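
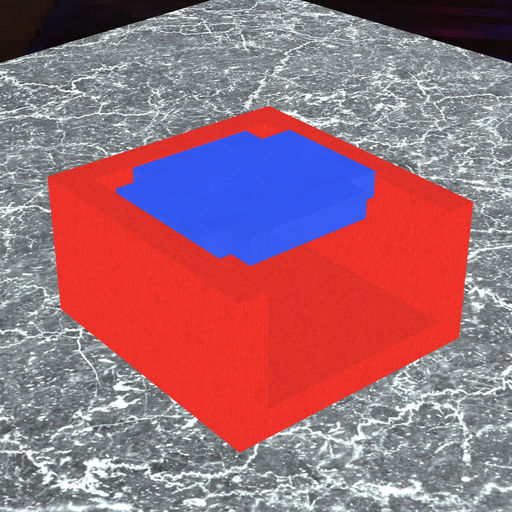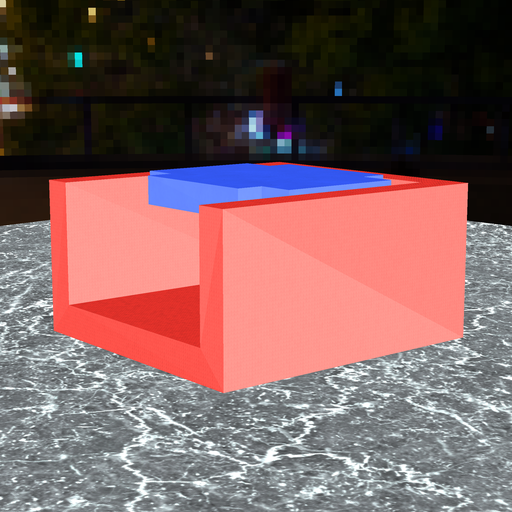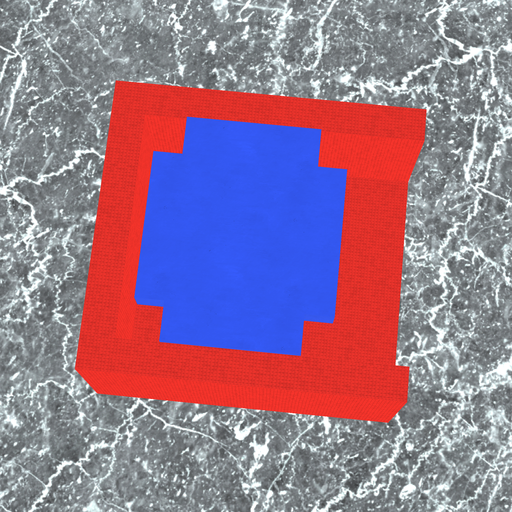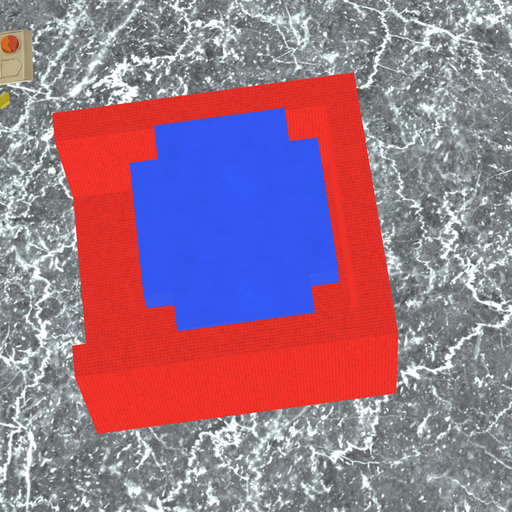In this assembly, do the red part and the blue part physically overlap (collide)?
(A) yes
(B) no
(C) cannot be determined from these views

(B) no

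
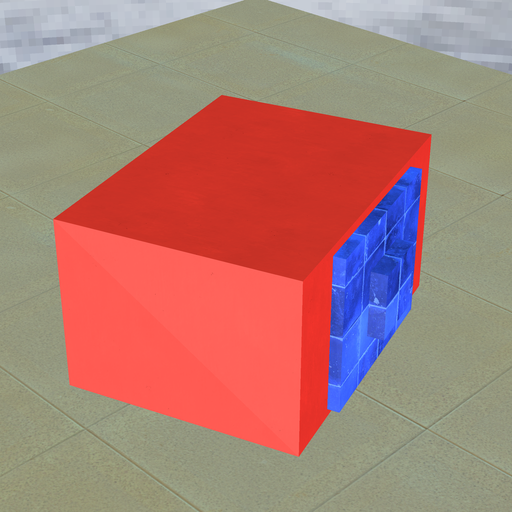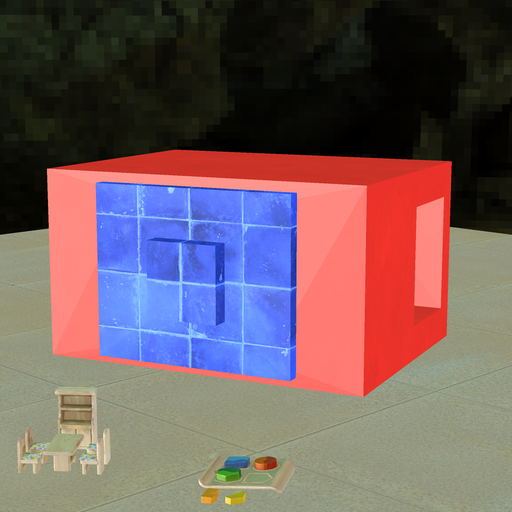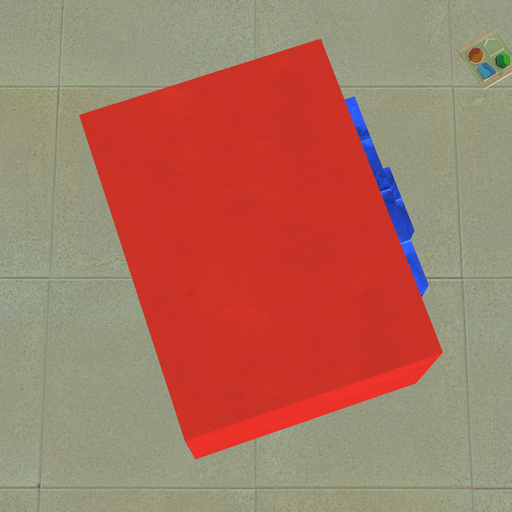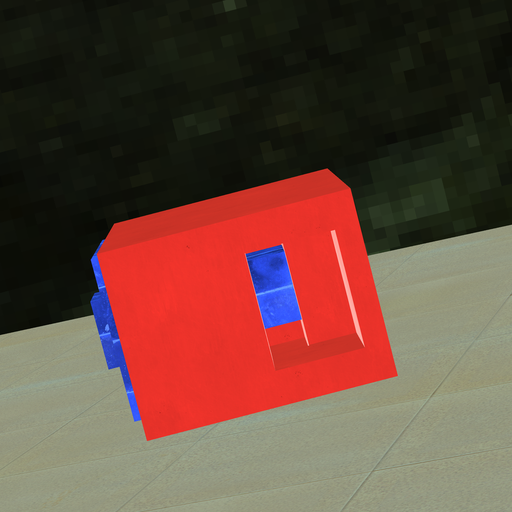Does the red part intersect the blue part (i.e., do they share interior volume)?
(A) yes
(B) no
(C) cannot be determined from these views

(A) yes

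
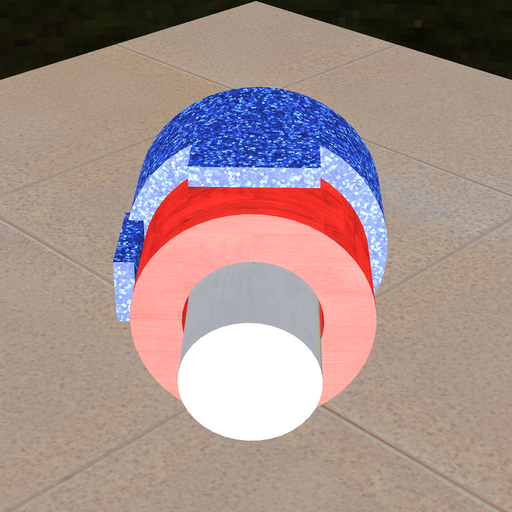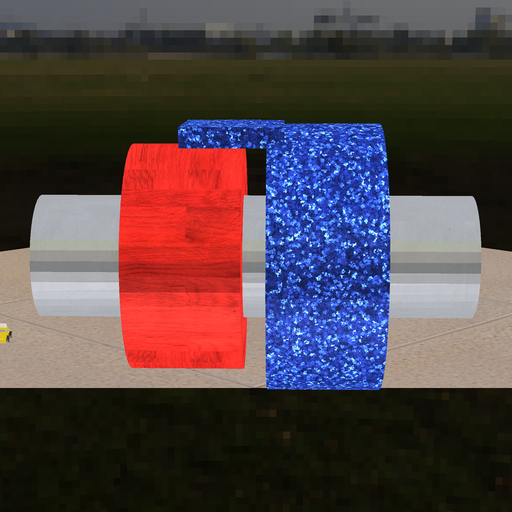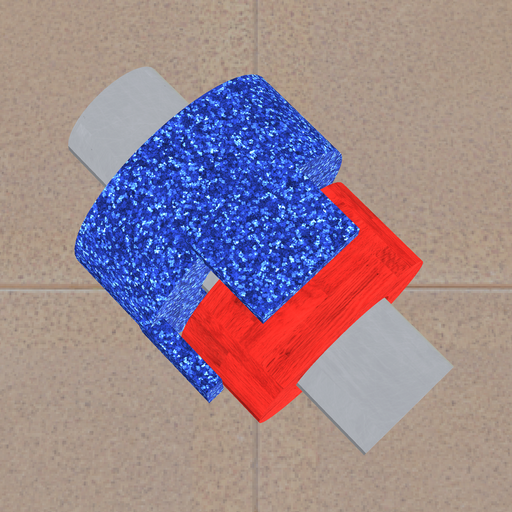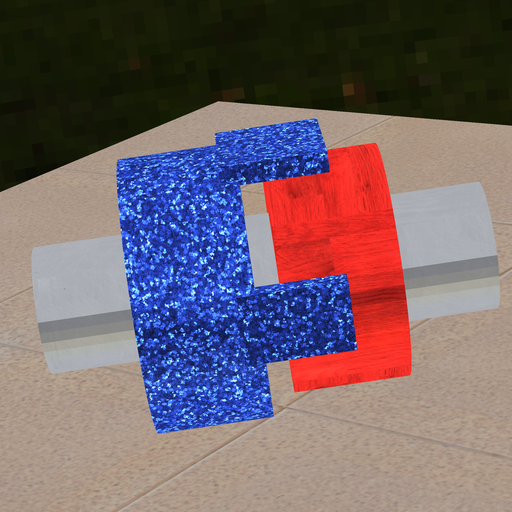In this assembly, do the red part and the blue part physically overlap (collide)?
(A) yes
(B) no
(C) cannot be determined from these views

(B) no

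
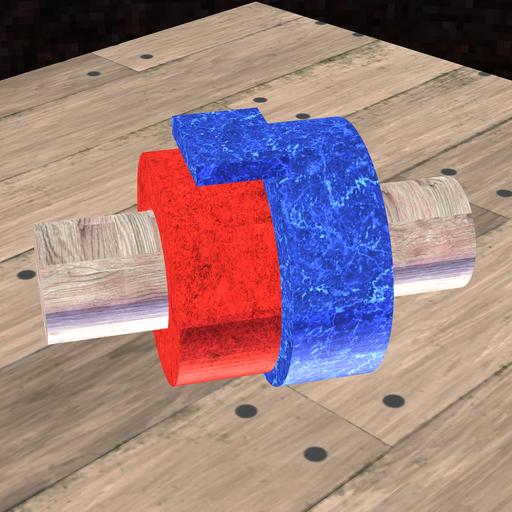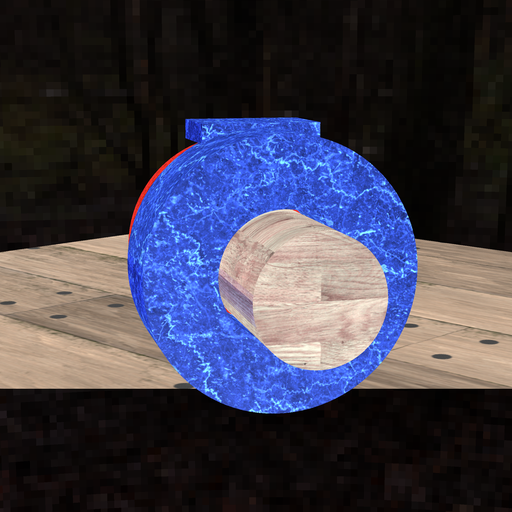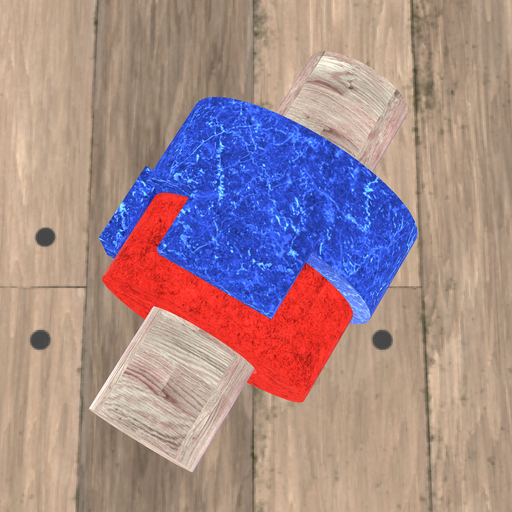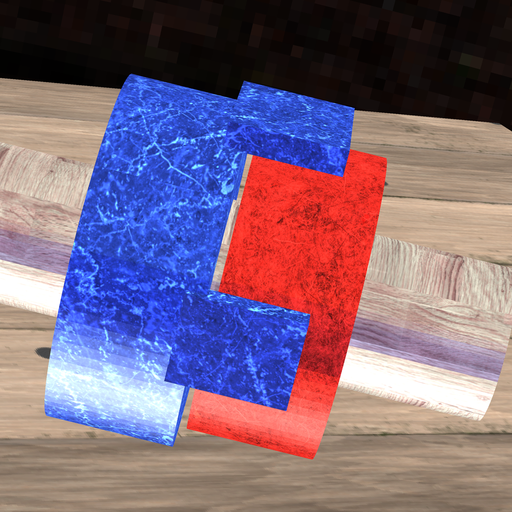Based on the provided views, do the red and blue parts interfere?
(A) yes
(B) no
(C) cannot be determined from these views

(B) no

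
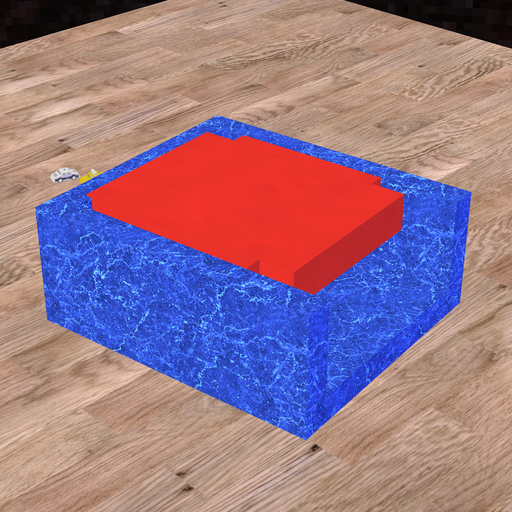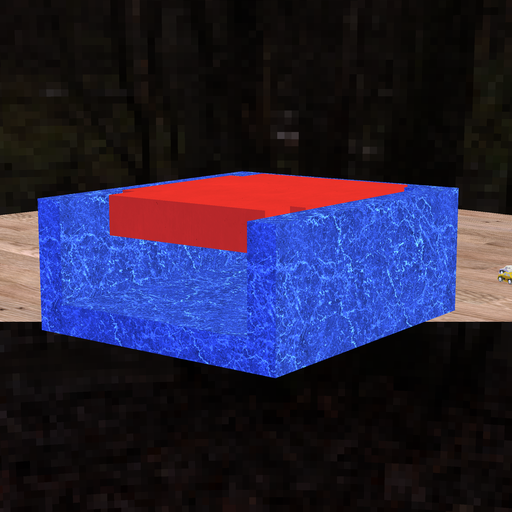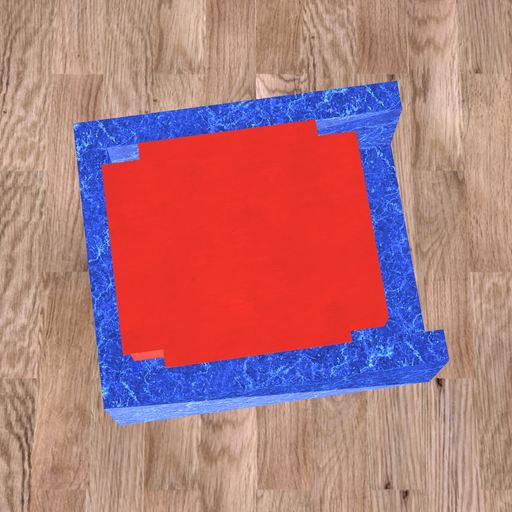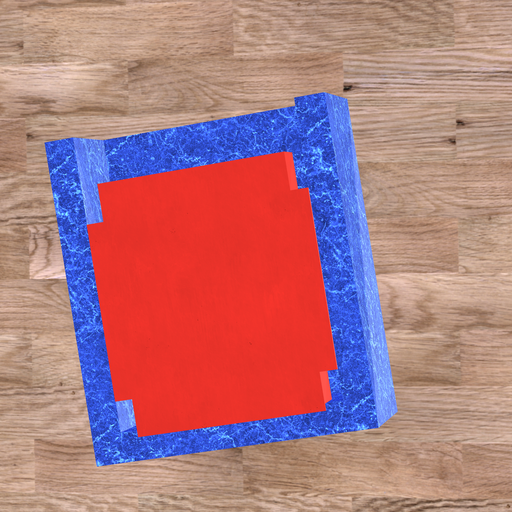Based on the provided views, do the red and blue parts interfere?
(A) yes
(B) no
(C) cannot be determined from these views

(A) yes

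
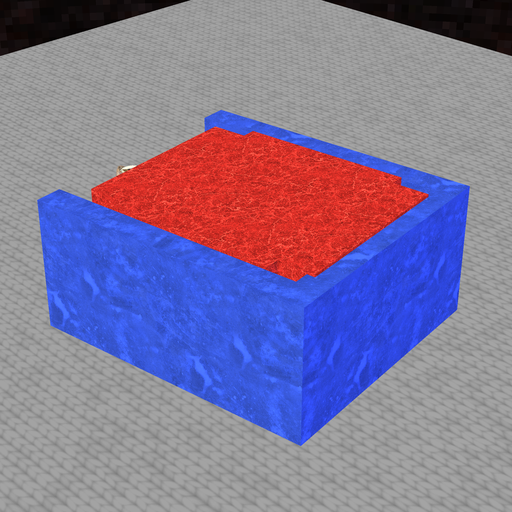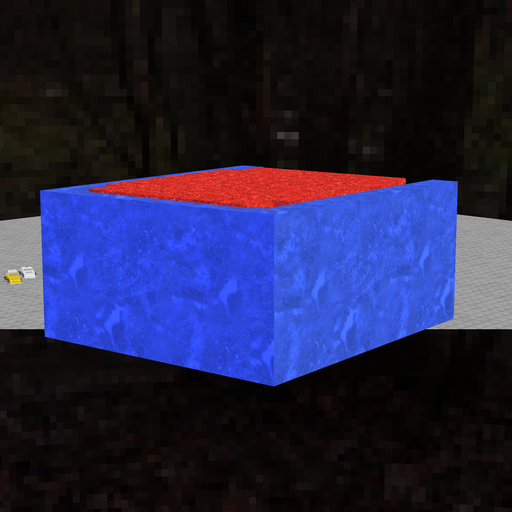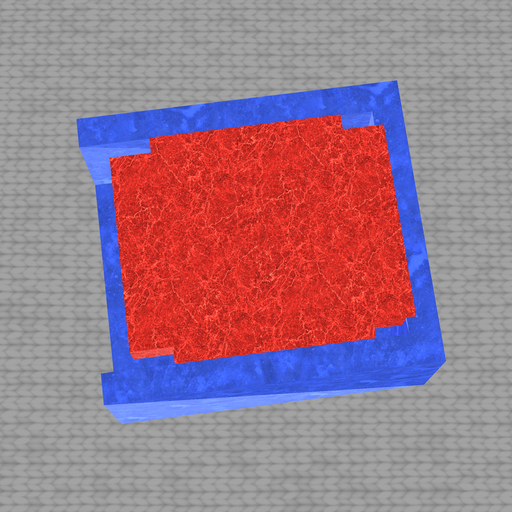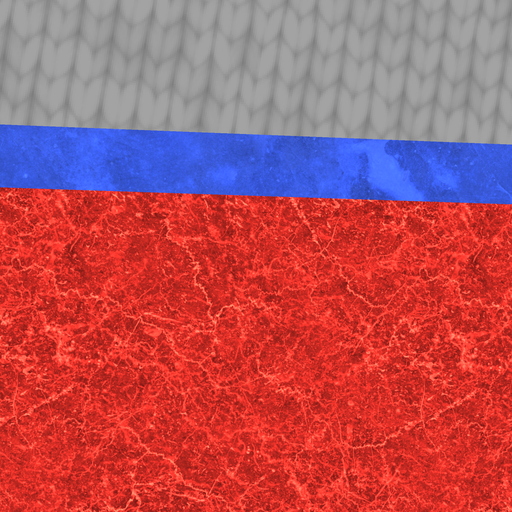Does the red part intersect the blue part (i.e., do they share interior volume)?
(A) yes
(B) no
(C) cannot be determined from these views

(A) yes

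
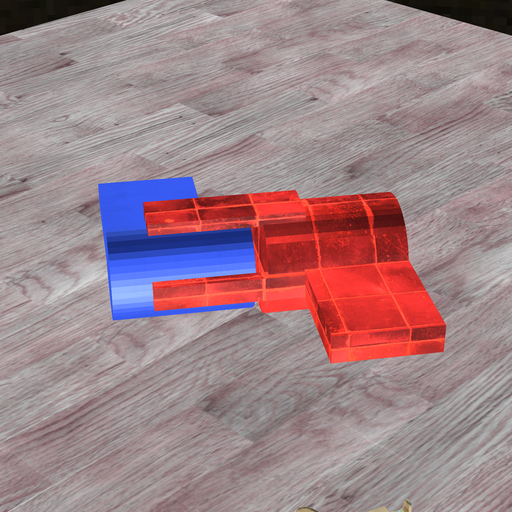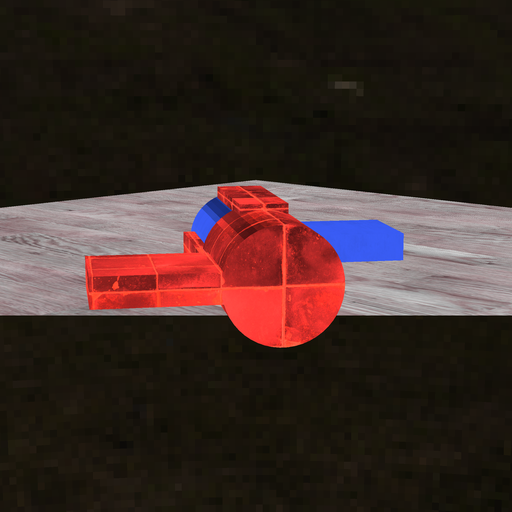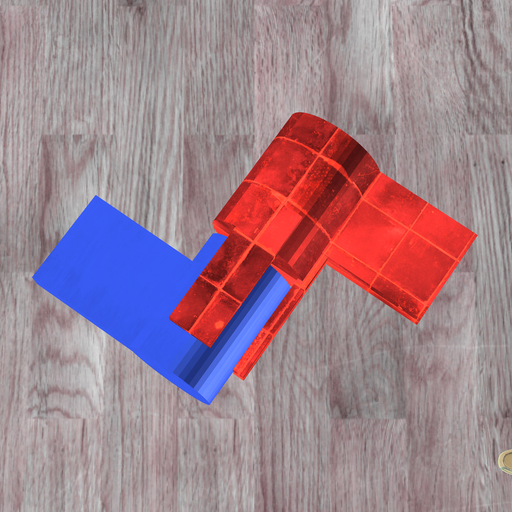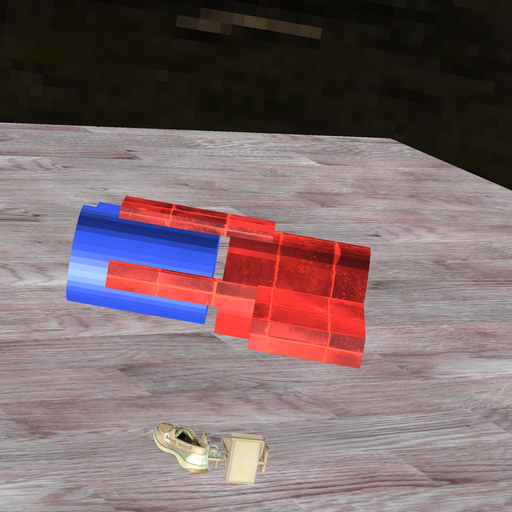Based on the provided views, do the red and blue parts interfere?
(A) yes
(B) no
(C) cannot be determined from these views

(B) no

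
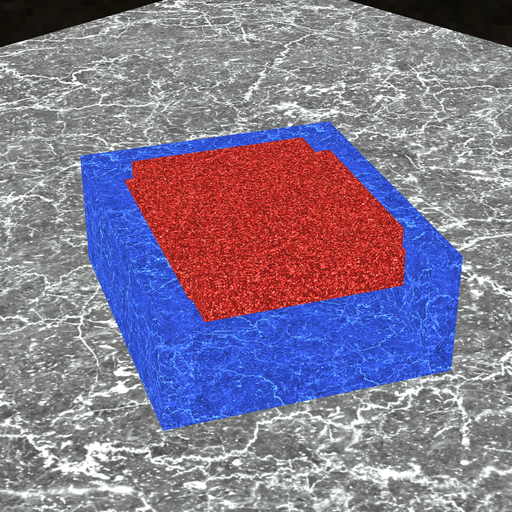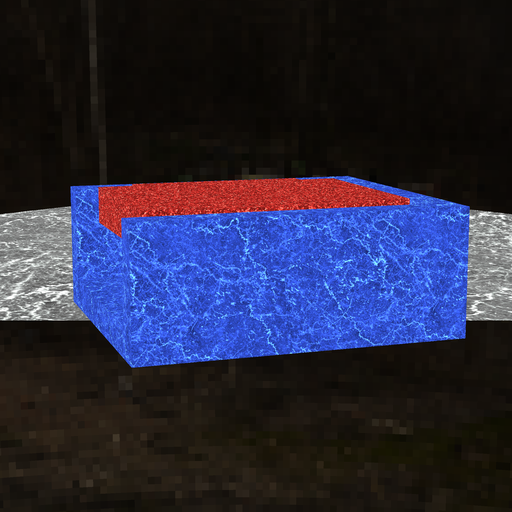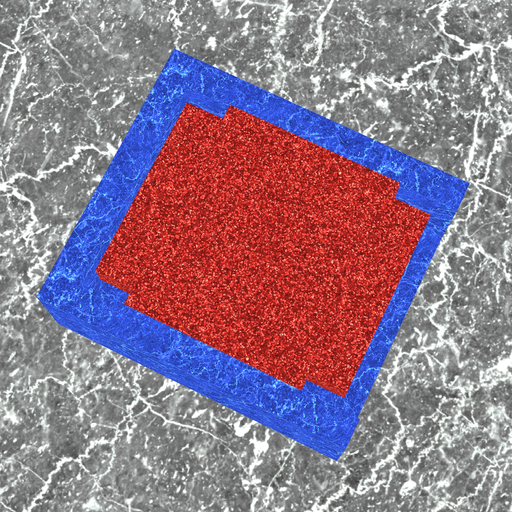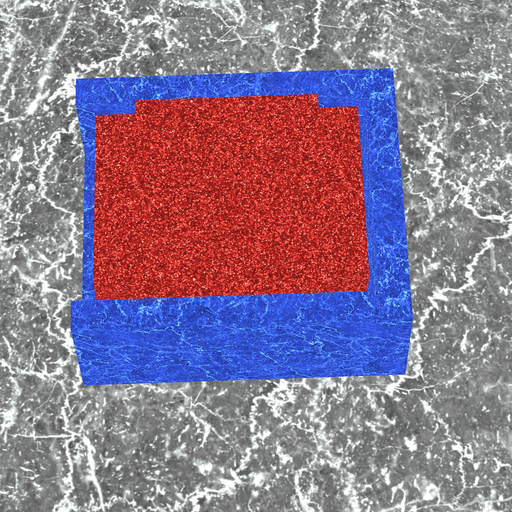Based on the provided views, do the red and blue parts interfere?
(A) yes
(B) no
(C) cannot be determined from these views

(B) no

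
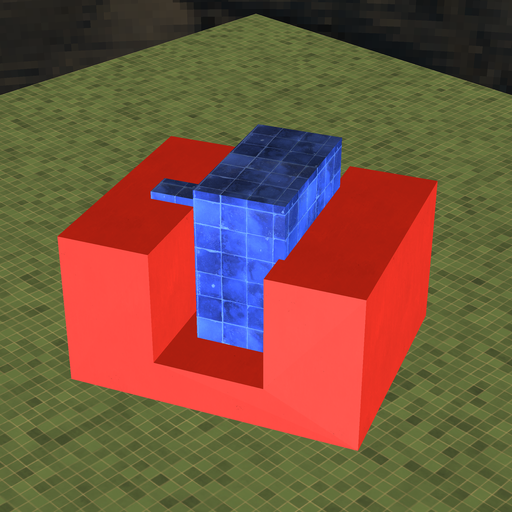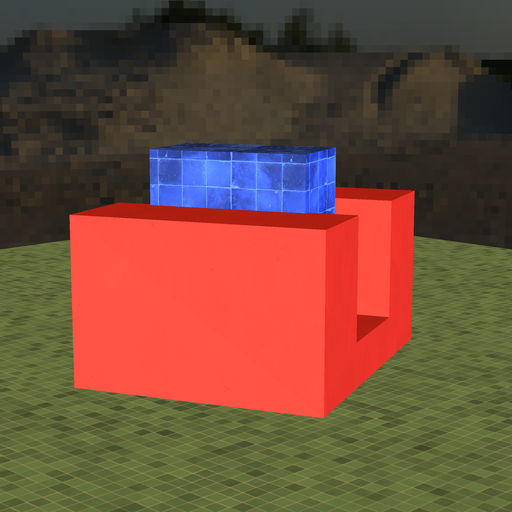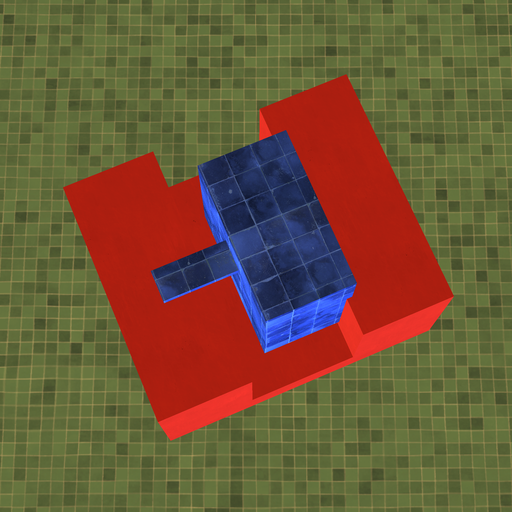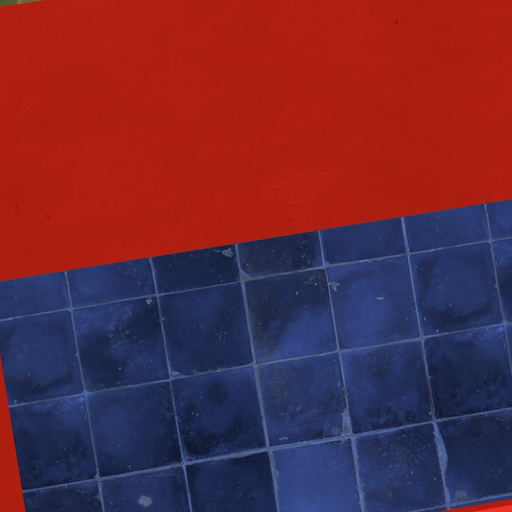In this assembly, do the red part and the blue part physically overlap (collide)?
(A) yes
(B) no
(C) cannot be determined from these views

(A) yes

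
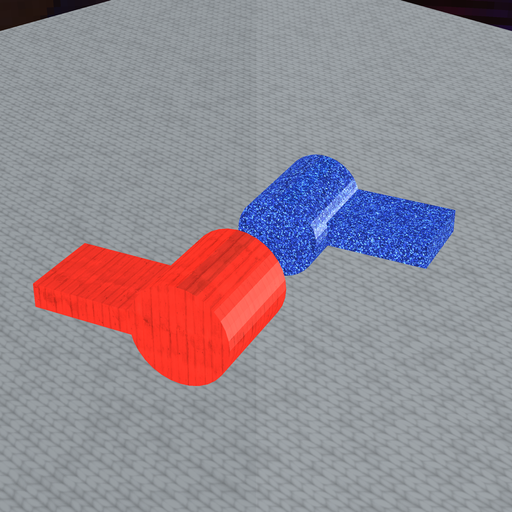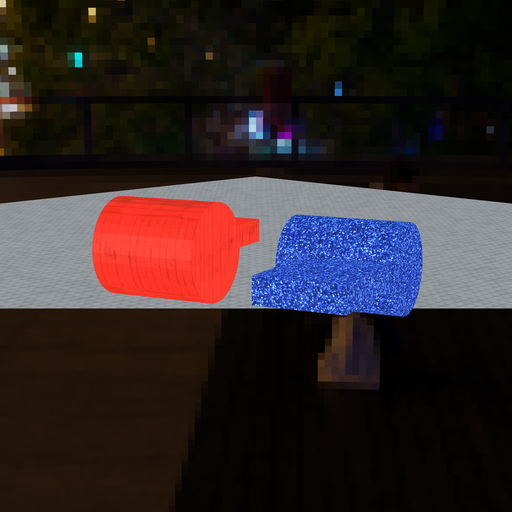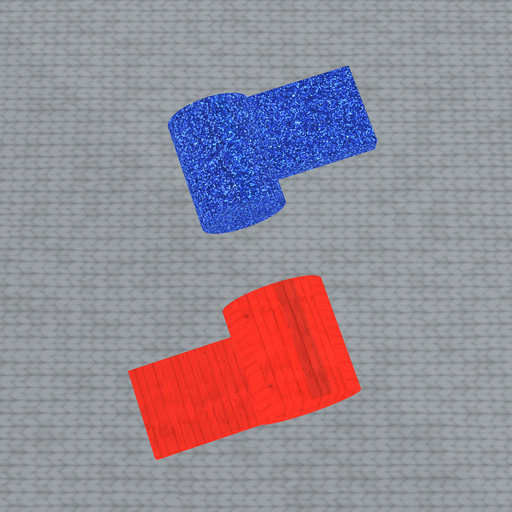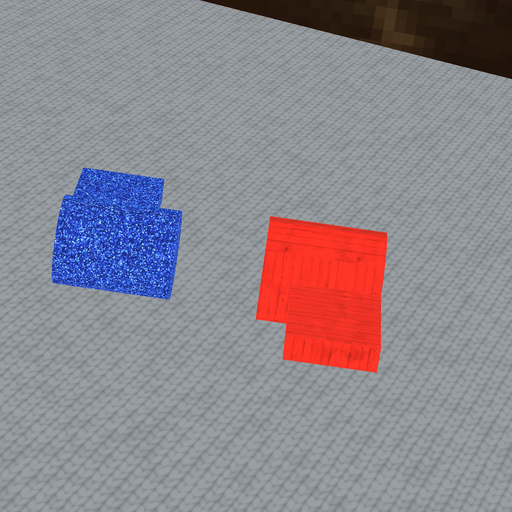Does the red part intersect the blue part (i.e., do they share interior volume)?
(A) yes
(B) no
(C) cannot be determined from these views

(B) no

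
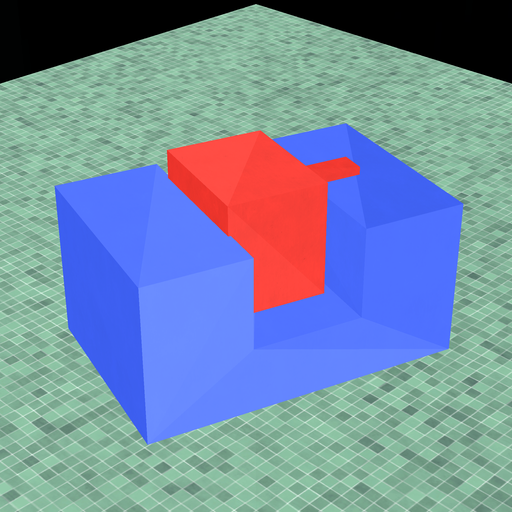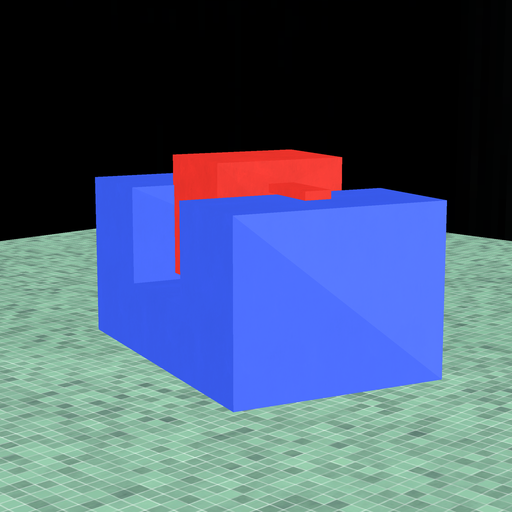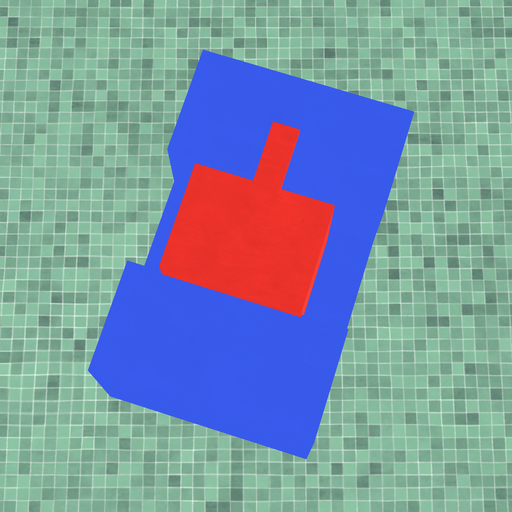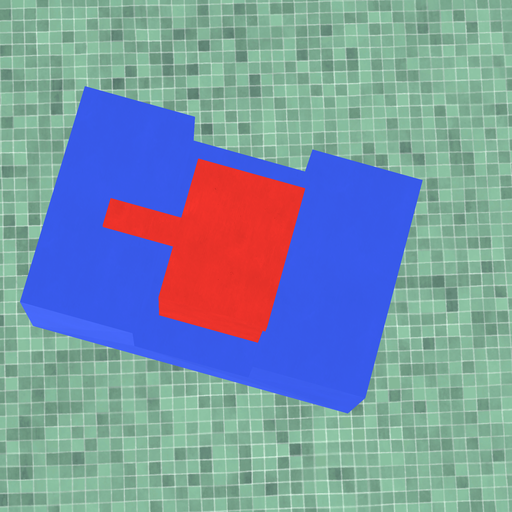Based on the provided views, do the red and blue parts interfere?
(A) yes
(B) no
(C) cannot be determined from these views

(A) yes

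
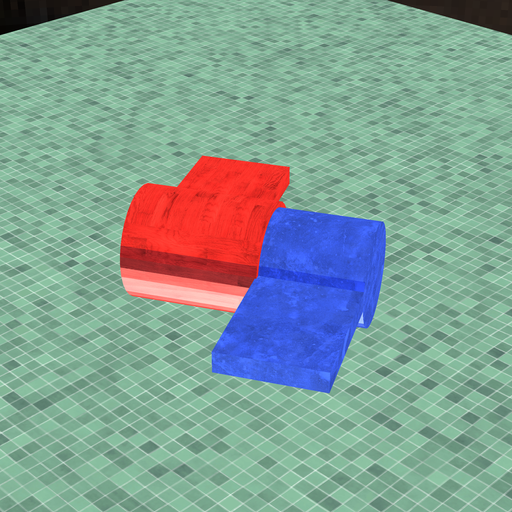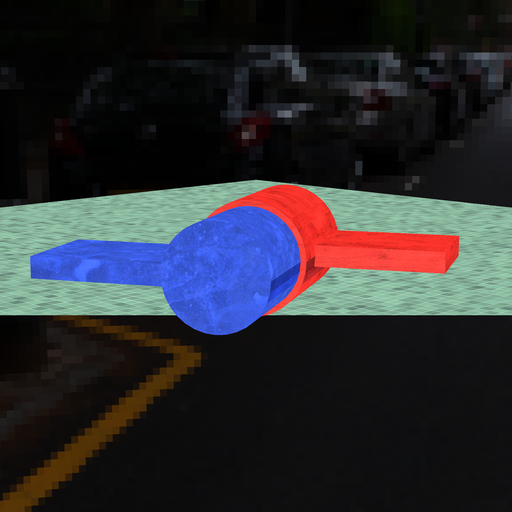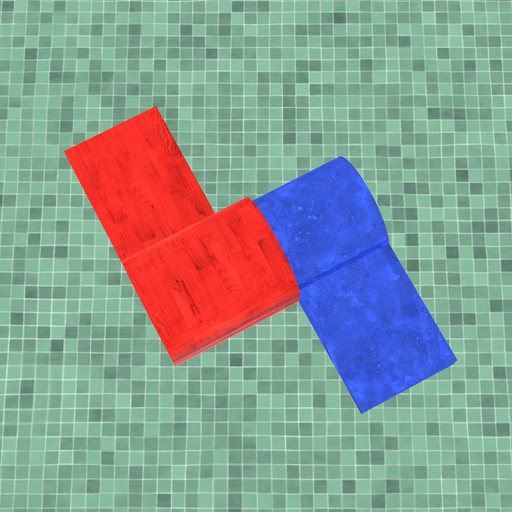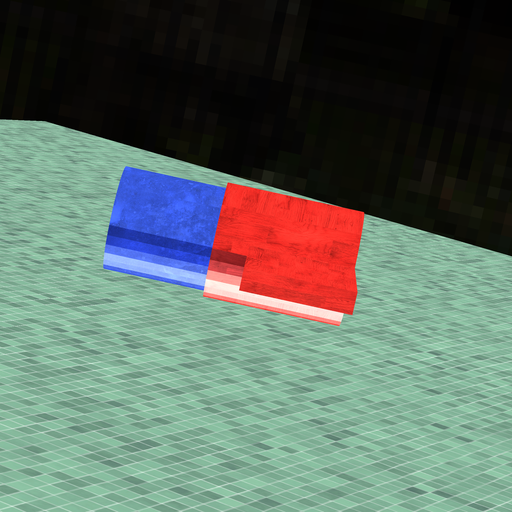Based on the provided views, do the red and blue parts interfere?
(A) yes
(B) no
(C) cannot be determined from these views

(A) yes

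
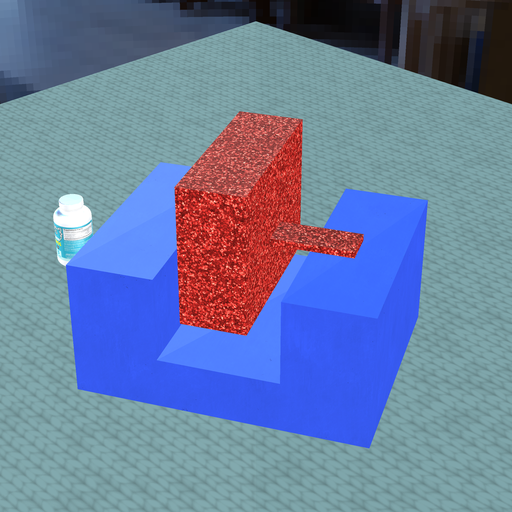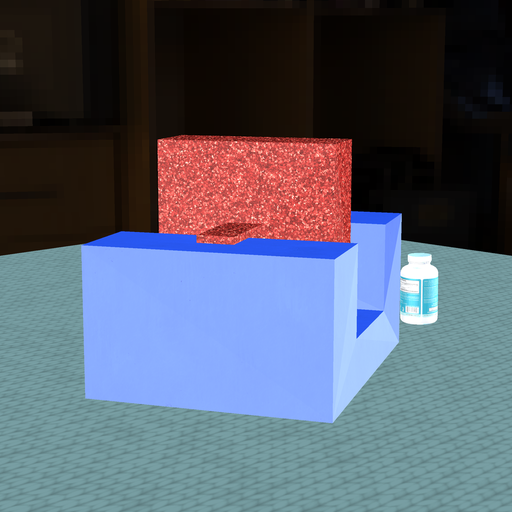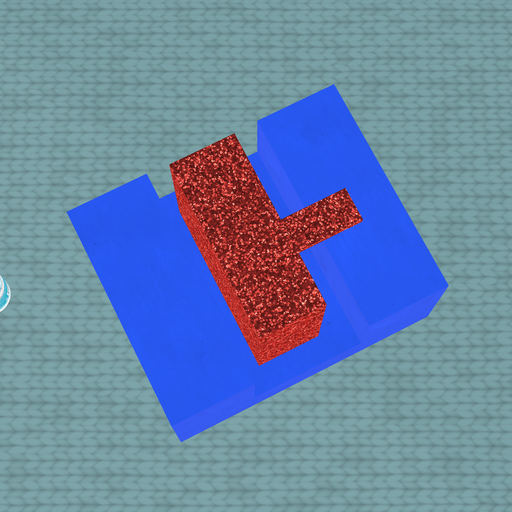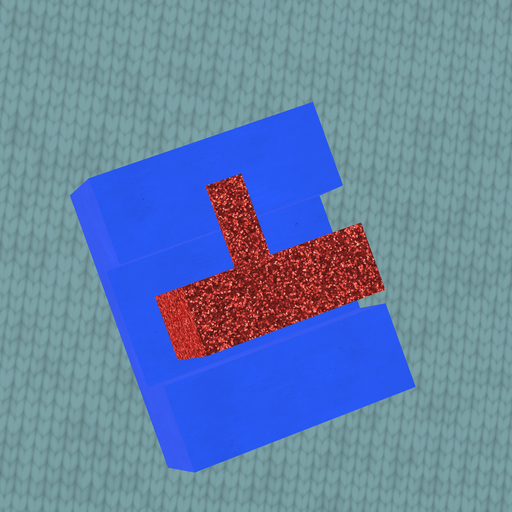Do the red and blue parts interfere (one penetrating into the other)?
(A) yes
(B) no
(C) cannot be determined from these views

(B) no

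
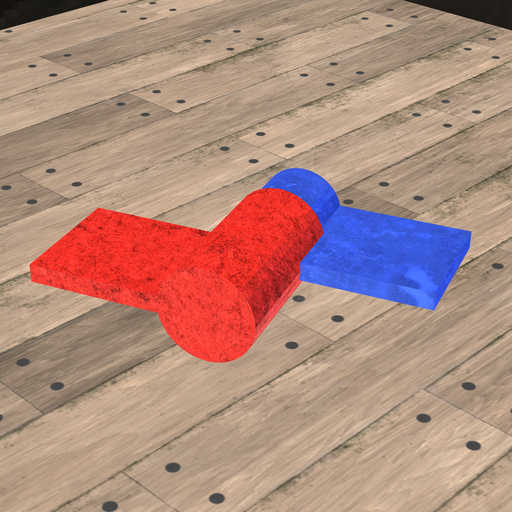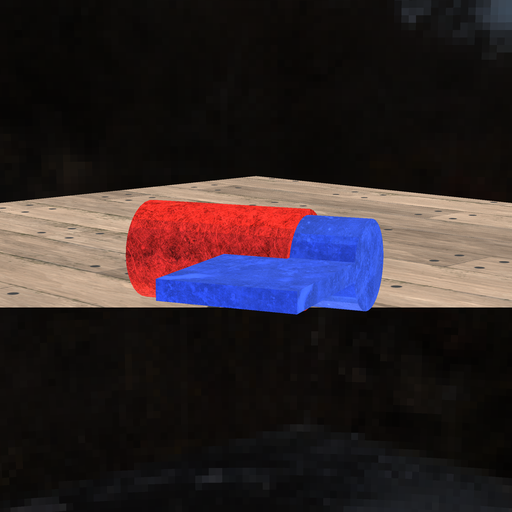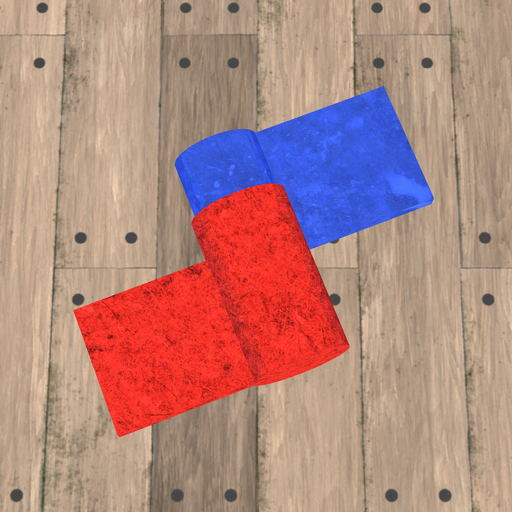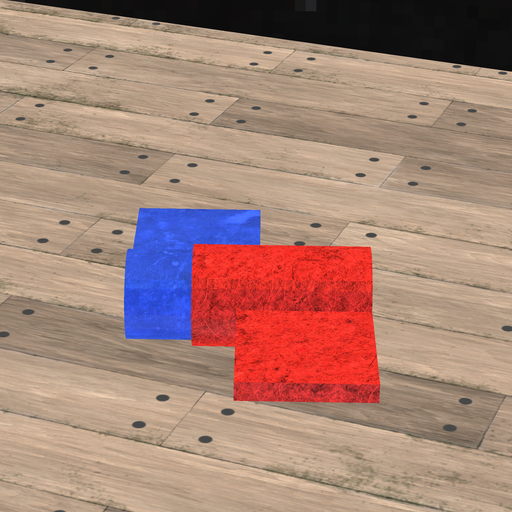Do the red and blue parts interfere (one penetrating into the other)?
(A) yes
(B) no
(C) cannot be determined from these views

(A) yes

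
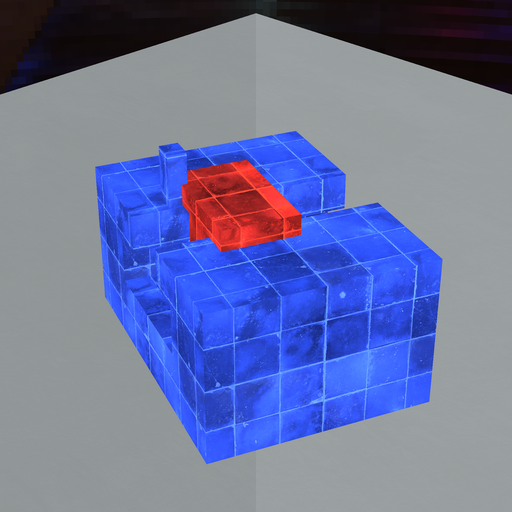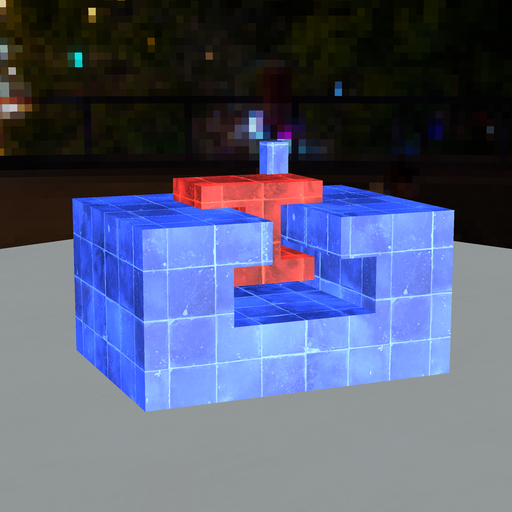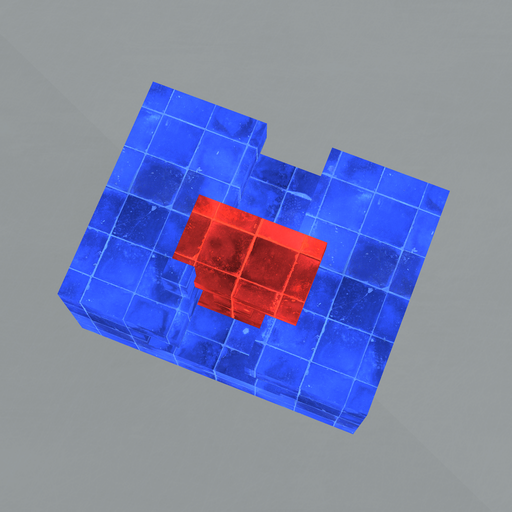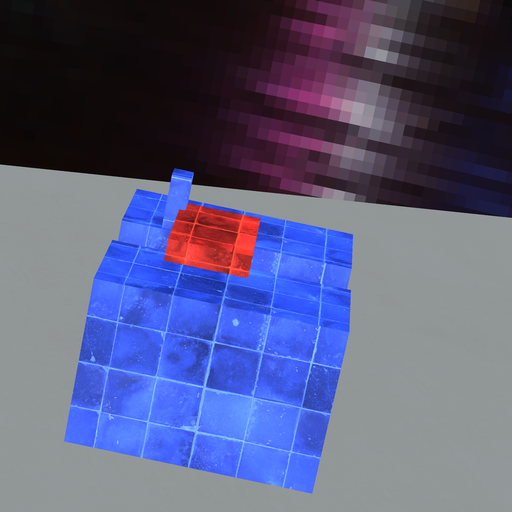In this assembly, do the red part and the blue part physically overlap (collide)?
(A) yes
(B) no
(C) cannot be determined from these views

(A) yes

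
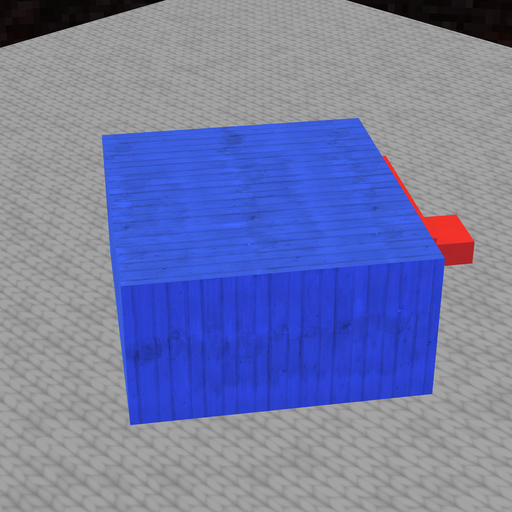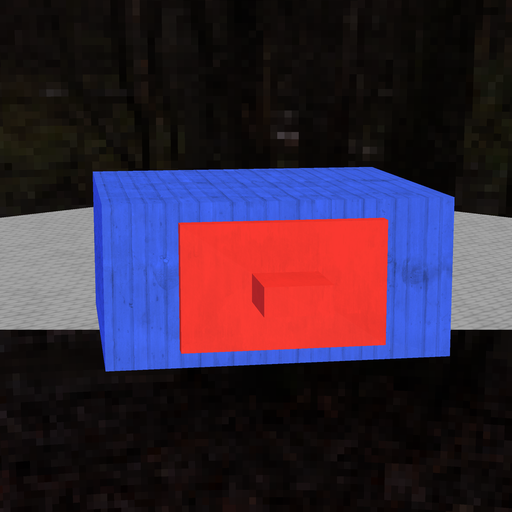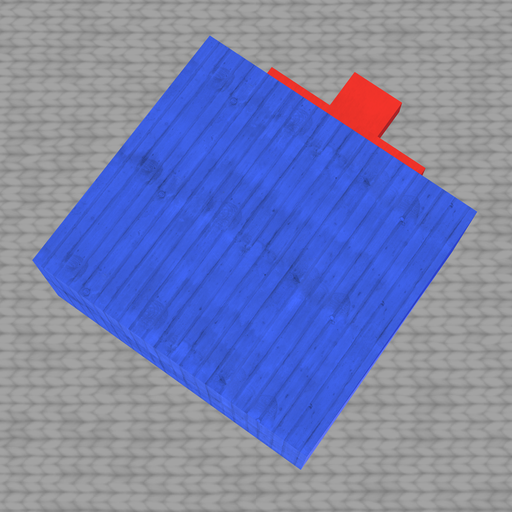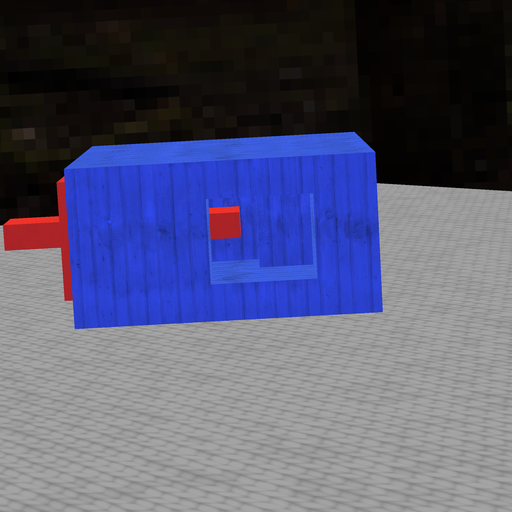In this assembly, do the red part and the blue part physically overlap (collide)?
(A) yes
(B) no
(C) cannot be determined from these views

(B) no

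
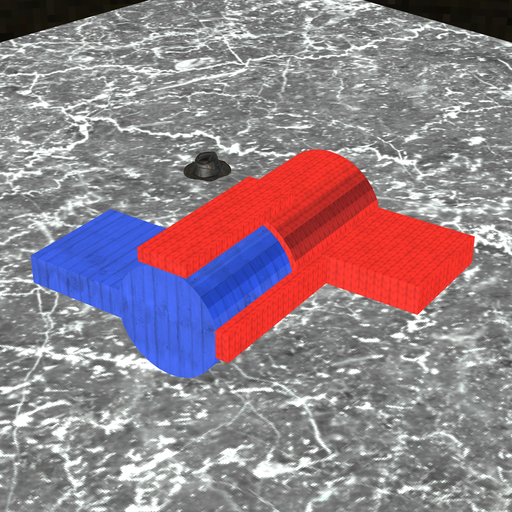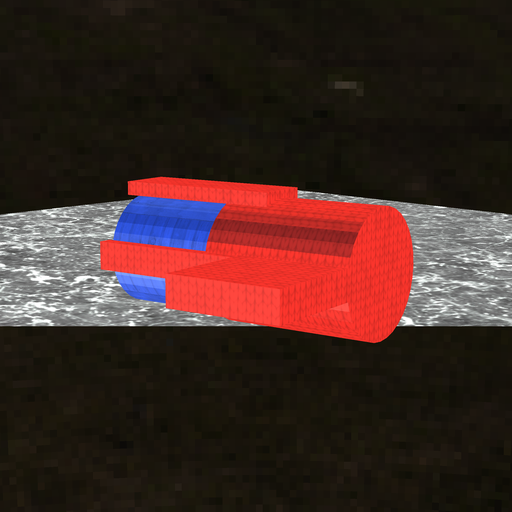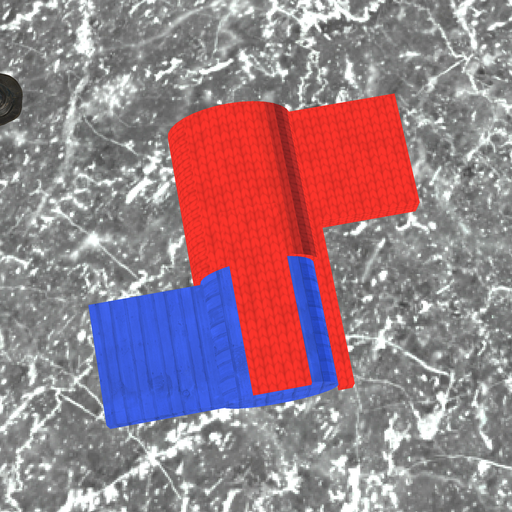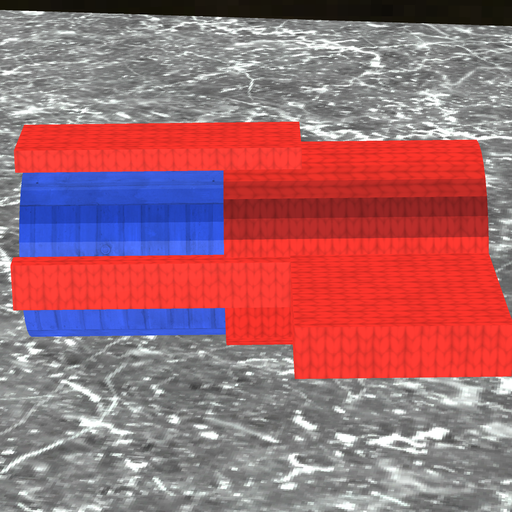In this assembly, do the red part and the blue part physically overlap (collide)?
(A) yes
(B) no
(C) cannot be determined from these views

(A) yes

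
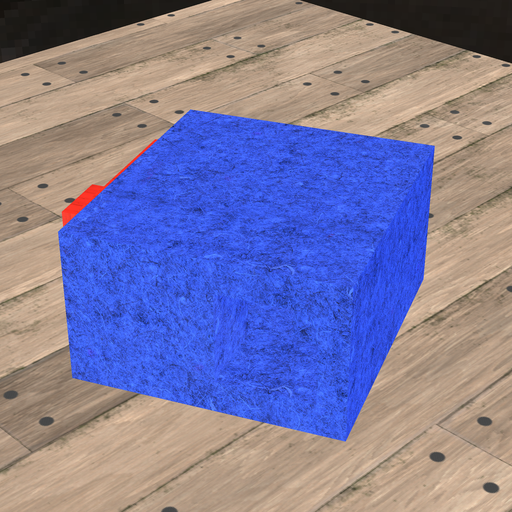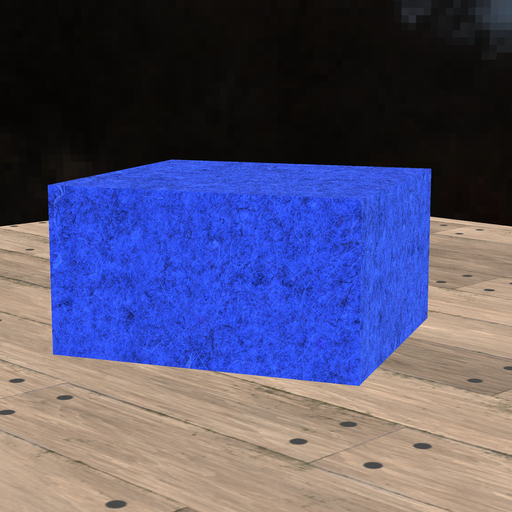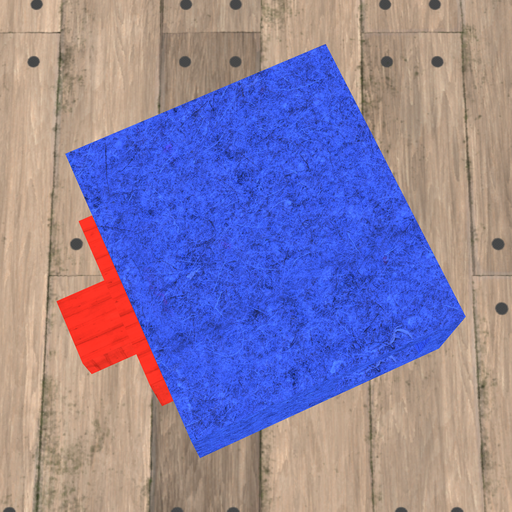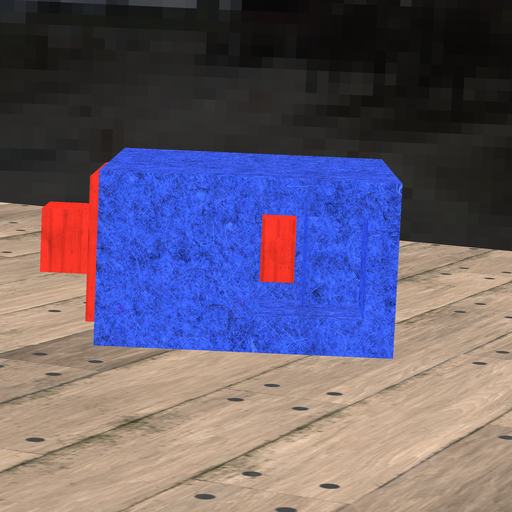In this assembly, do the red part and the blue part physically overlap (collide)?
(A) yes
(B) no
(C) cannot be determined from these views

(B) no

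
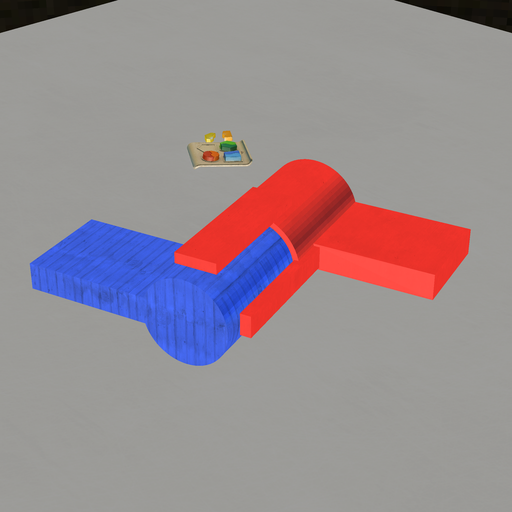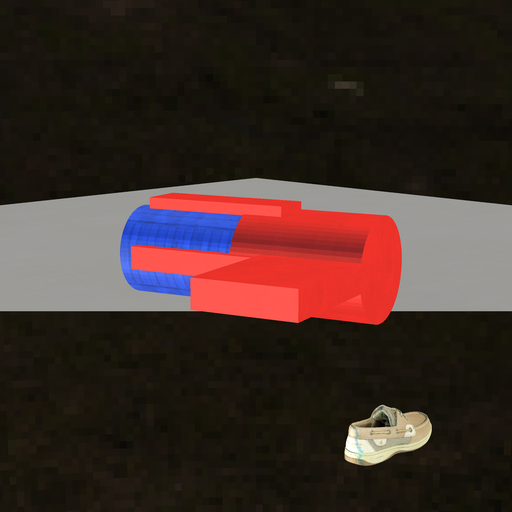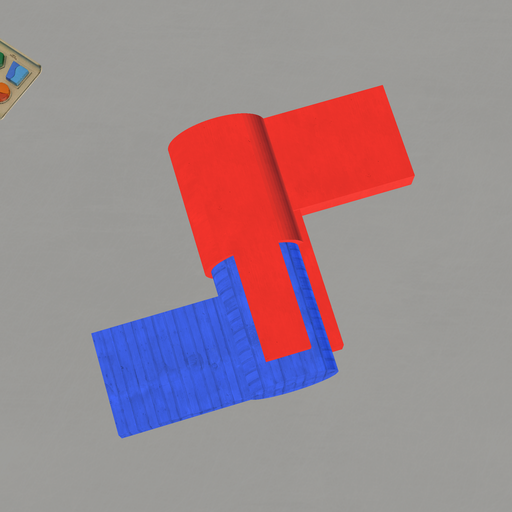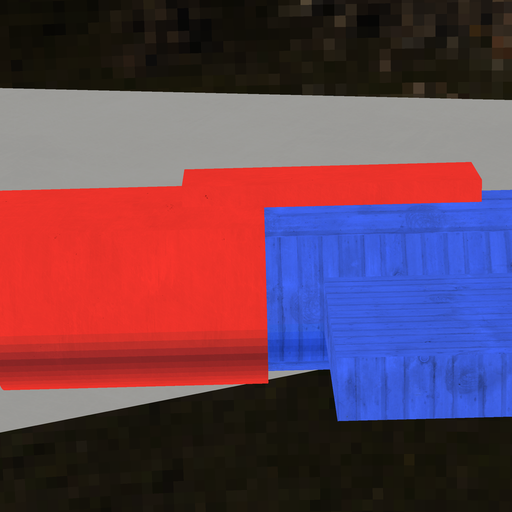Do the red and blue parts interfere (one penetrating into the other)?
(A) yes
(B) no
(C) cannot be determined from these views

(A) yes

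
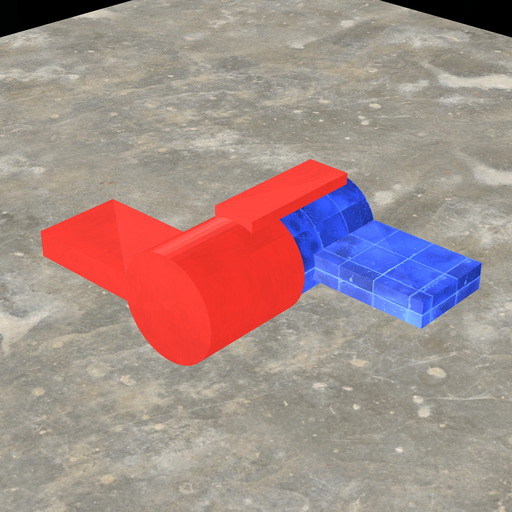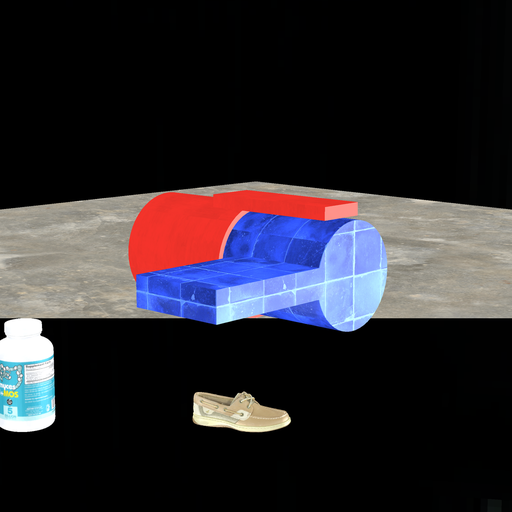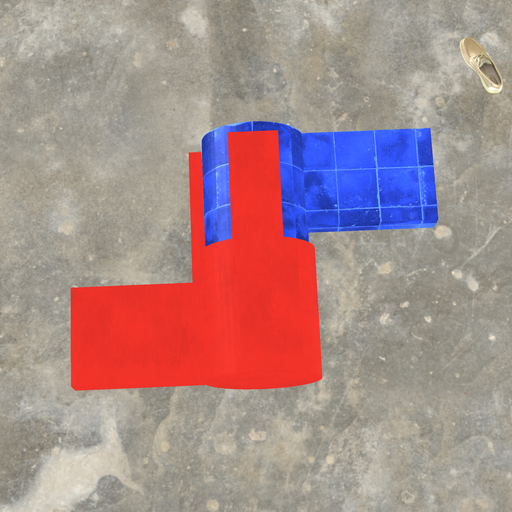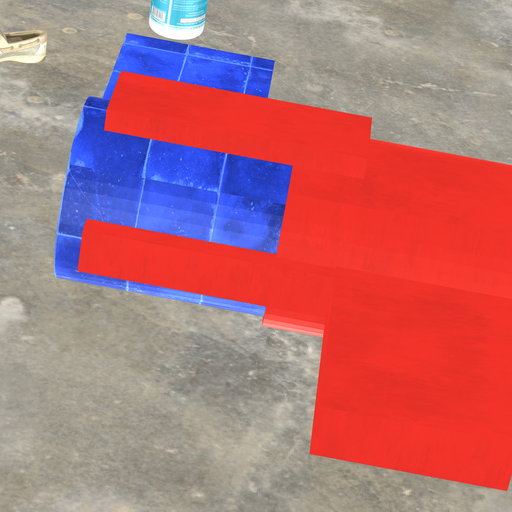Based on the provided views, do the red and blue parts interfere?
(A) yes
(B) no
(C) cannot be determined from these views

(A) yes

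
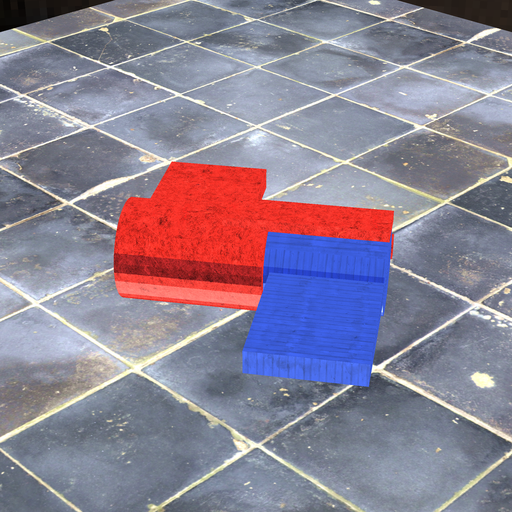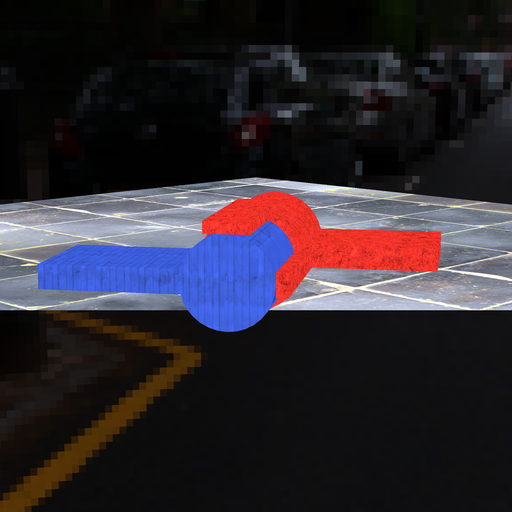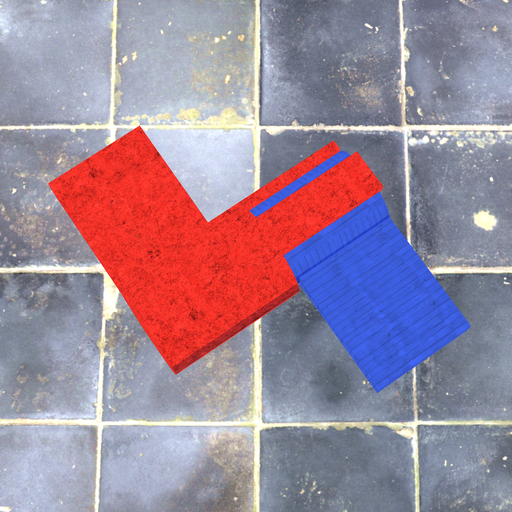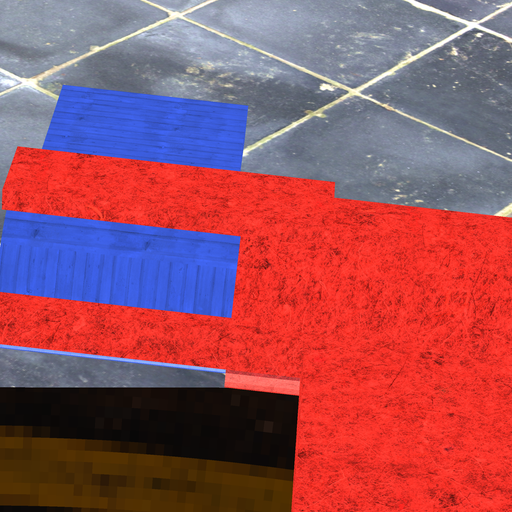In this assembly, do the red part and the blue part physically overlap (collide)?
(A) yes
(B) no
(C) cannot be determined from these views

(A) yes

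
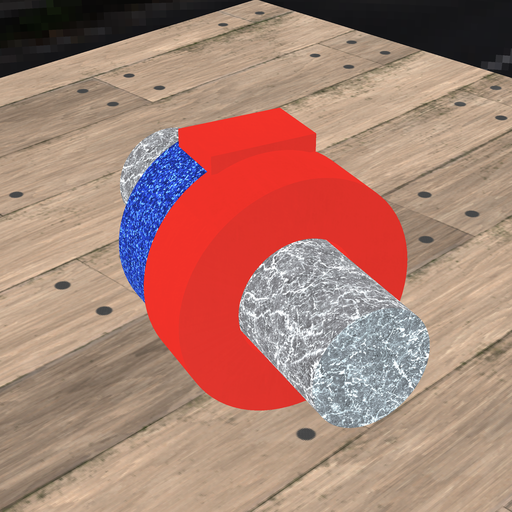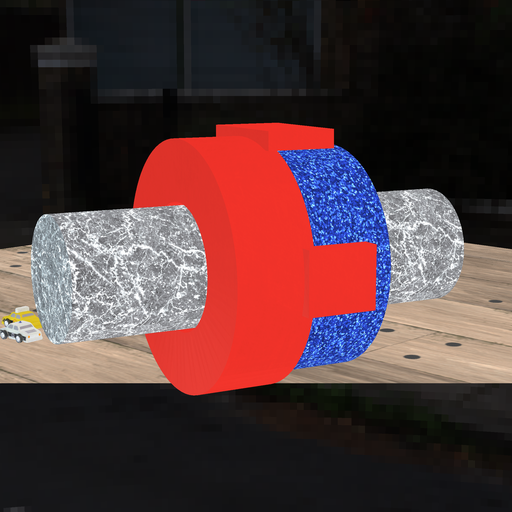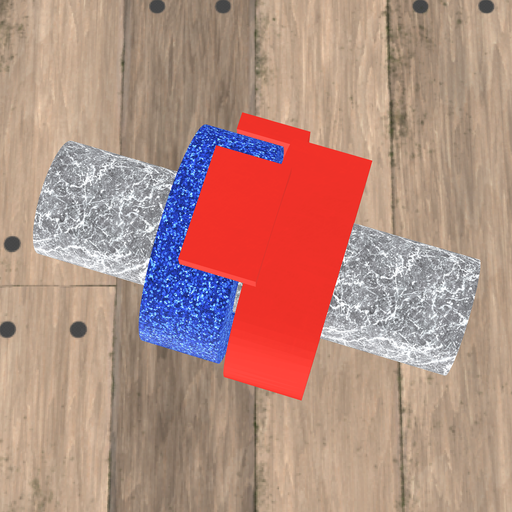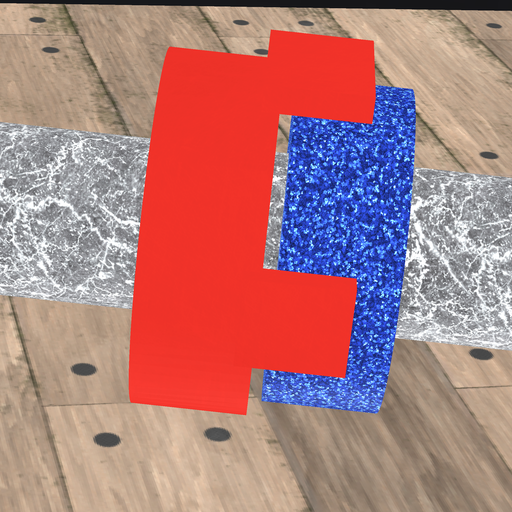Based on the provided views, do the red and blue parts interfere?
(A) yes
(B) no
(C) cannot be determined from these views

(B) no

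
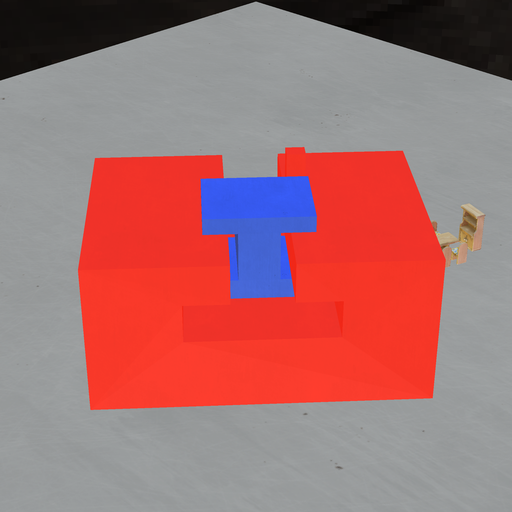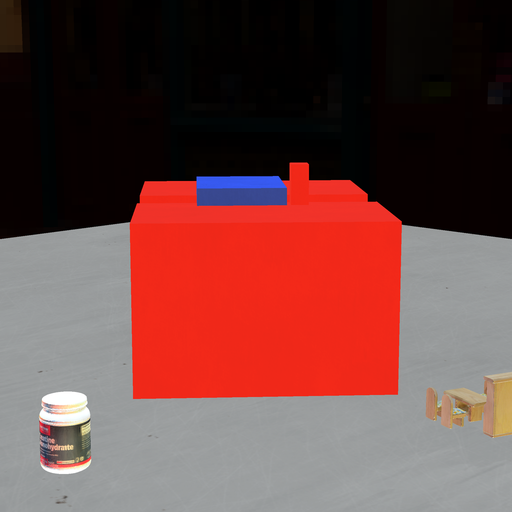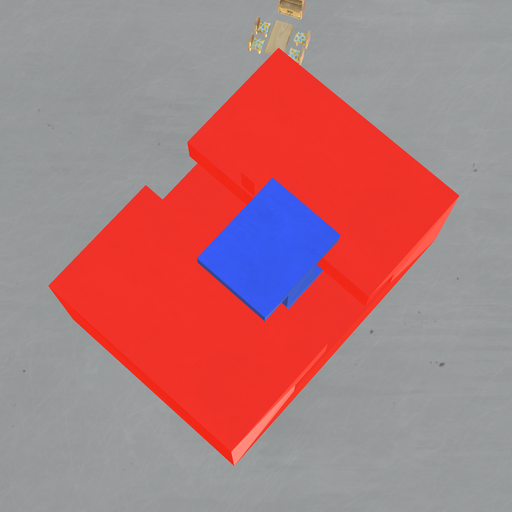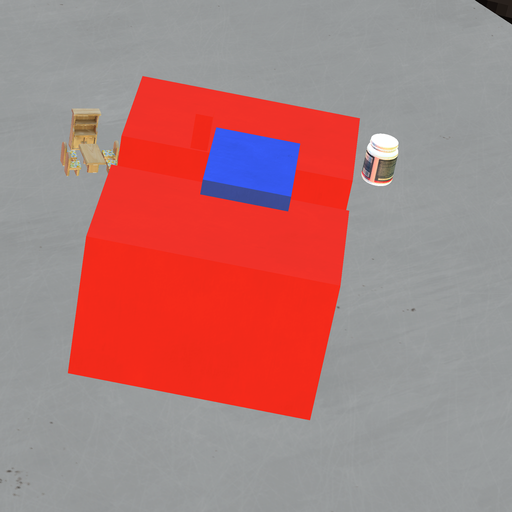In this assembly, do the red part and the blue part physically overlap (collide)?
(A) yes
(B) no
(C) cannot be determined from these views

(B) no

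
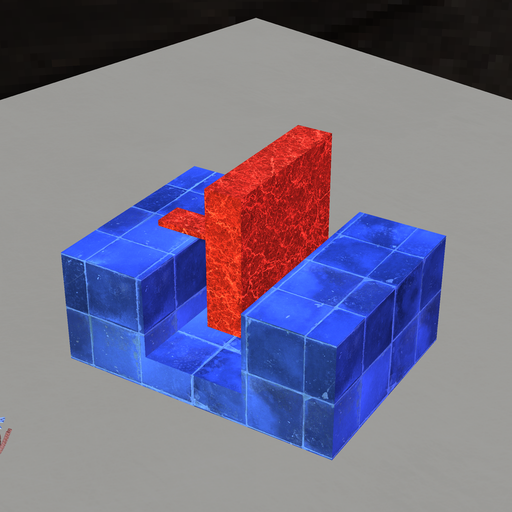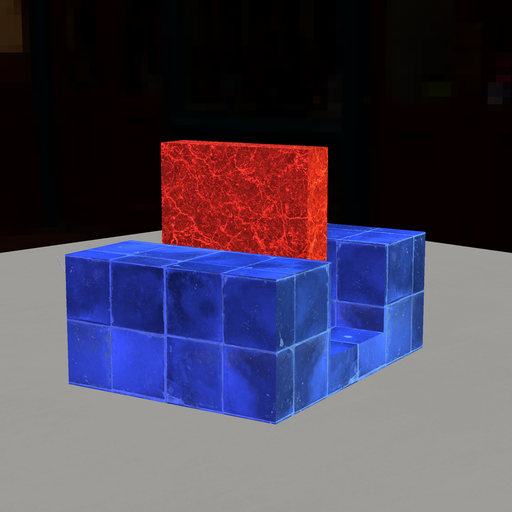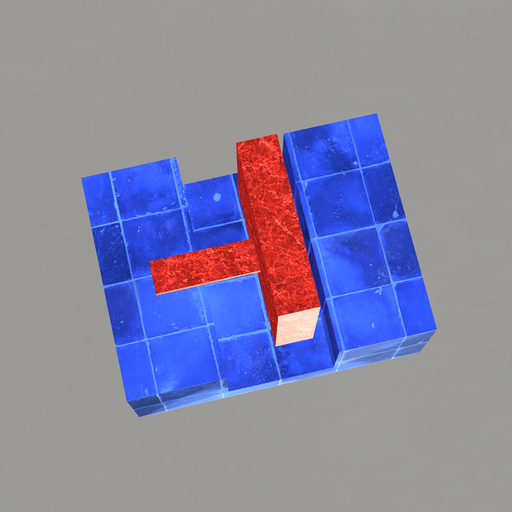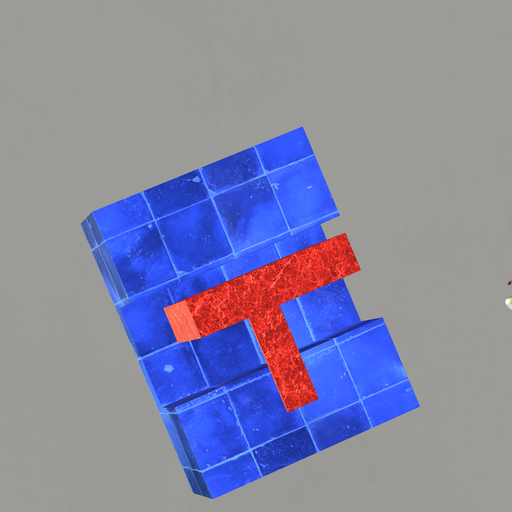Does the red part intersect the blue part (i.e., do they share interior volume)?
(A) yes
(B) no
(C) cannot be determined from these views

(B) no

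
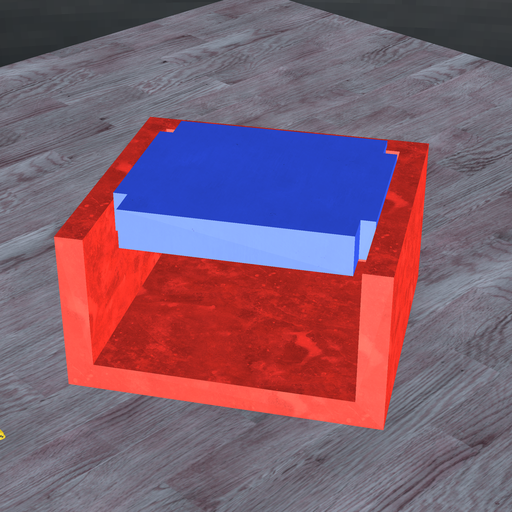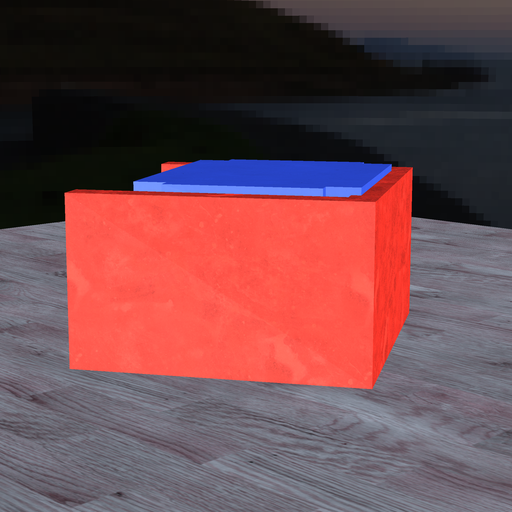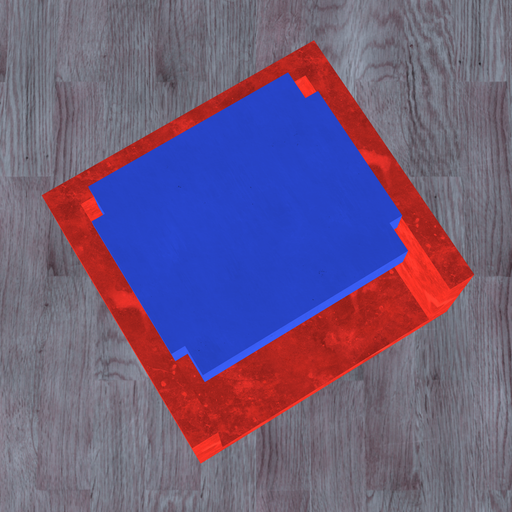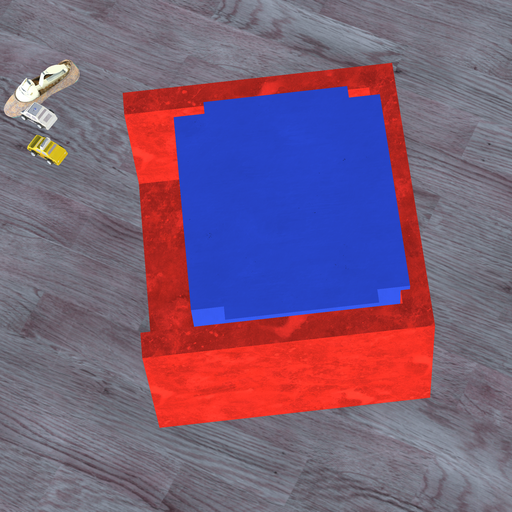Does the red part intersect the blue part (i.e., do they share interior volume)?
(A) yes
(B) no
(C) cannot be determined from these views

(A) yes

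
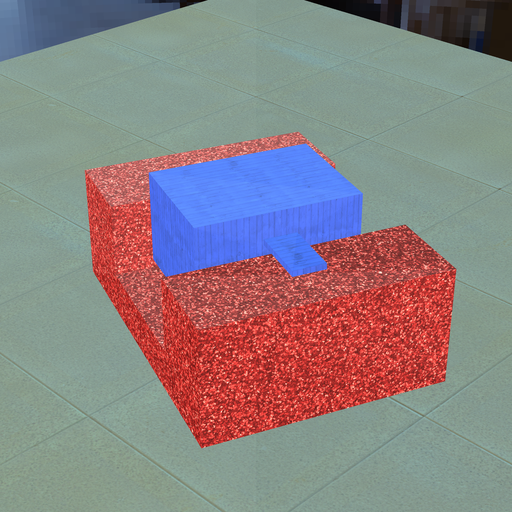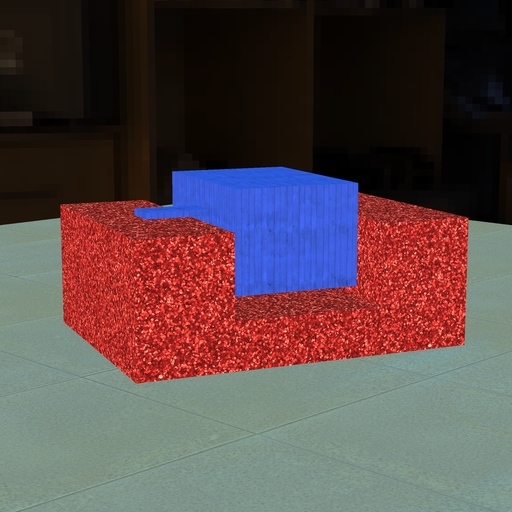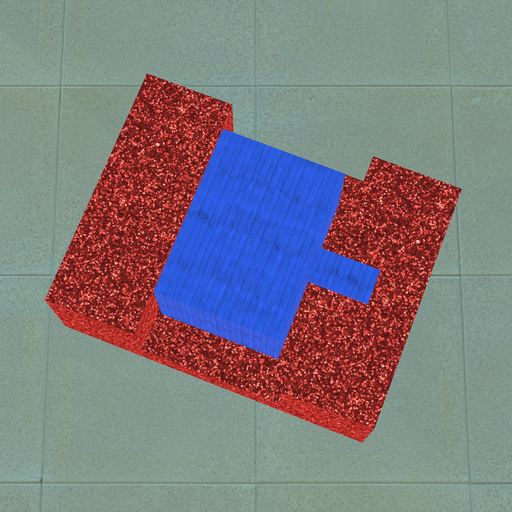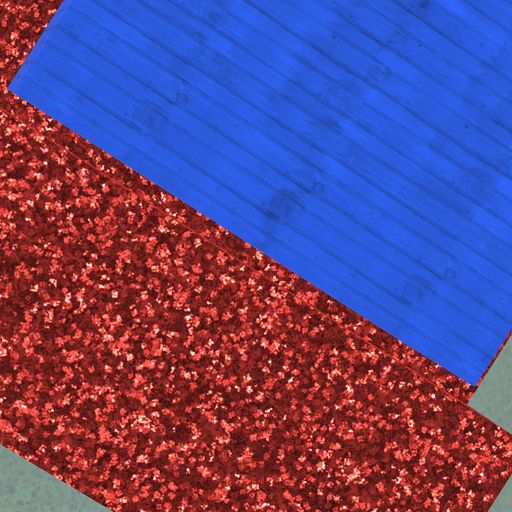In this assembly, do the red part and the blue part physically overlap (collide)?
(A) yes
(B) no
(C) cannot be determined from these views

(B) no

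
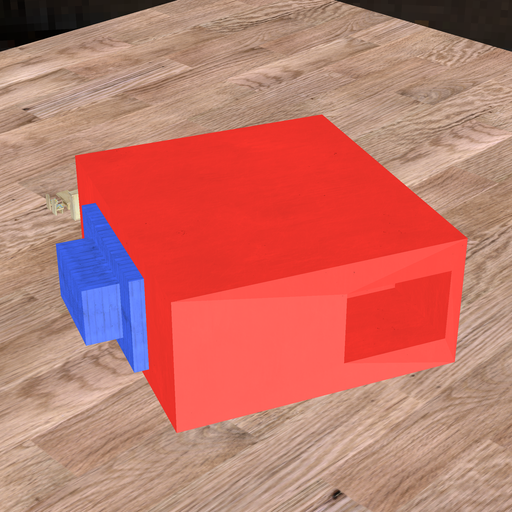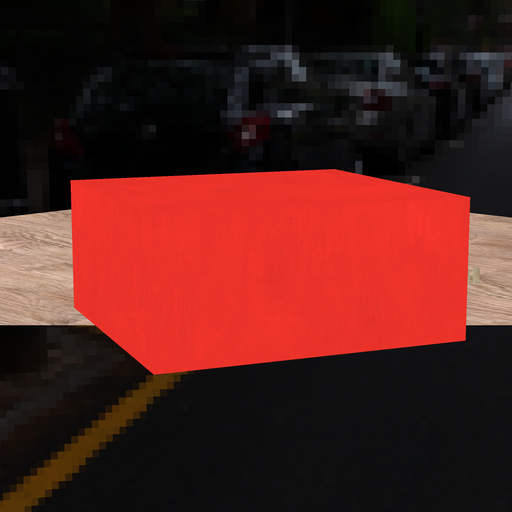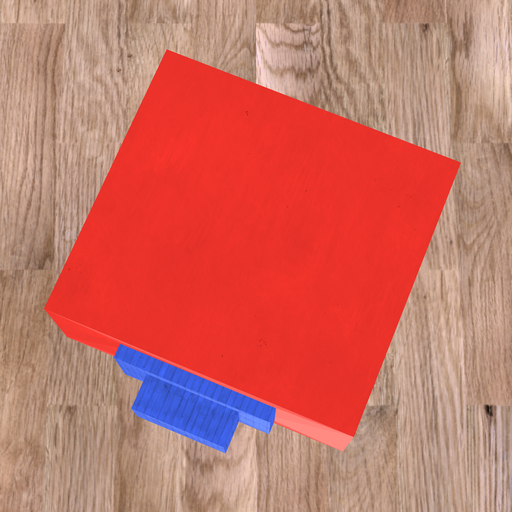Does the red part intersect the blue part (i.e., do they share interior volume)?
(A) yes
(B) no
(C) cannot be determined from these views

(C) cannot be determined from these views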